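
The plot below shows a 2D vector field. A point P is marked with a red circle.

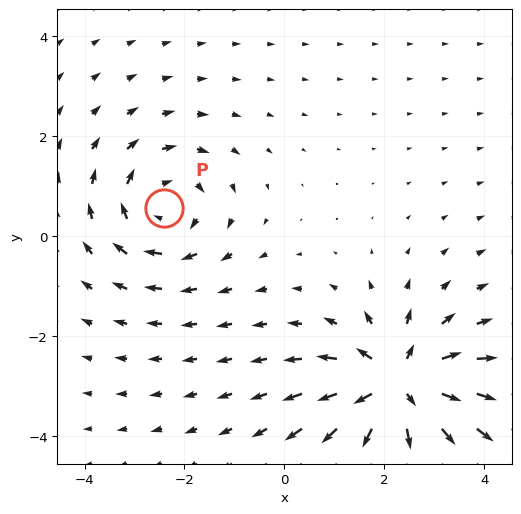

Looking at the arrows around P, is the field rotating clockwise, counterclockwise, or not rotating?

clockwise

Near P at (-2.4, 0.6) the arrows circulate clockwise. The curl (z-component) there is about -3; negative curl means clockwise rotation.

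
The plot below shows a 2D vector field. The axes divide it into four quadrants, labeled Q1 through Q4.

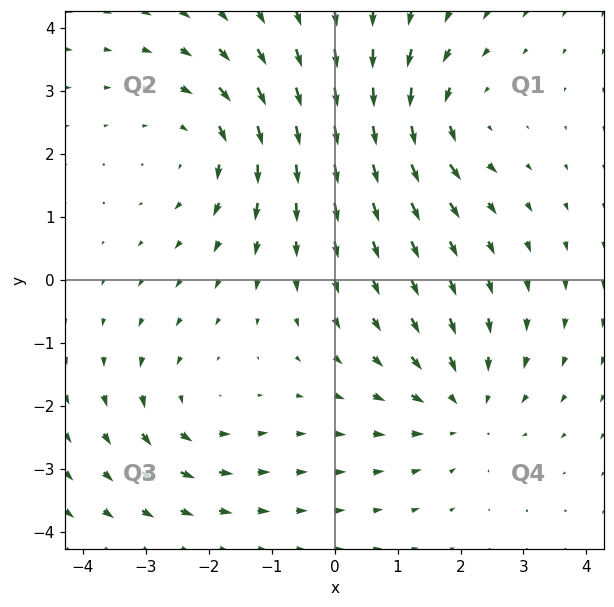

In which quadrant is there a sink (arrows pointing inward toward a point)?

Q4

The sink sits at approximately (2.0, -2.0), which lies in quadrant Q4. The divergence there is about -3, negative as expected for a sink.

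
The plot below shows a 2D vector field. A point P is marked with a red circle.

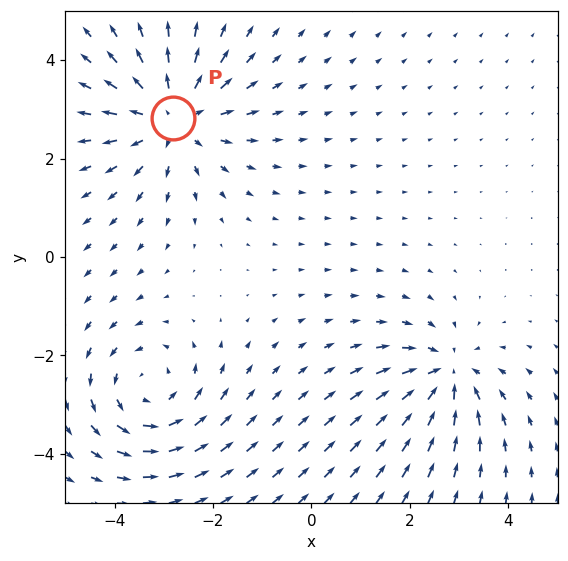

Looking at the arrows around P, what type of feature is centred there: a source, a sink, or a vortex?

At P (-2.8, 2.8) the arrows spread outward. Divergence about +4, curl ≈0 — positive divergence with near-zero curl is a source.

source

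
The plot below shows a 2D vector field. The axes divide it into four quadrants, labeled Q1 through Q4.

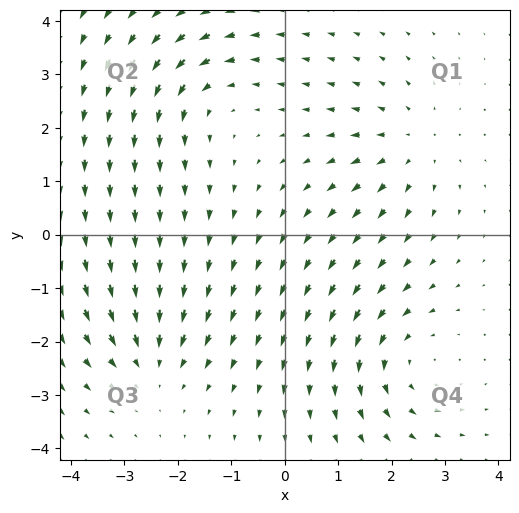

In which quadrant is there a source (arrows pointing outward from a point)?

The source sits at approximately (2.4, 1.7), which lies in quadrant Q1. The divergence there is about +3, positive as expected for a source.

Q1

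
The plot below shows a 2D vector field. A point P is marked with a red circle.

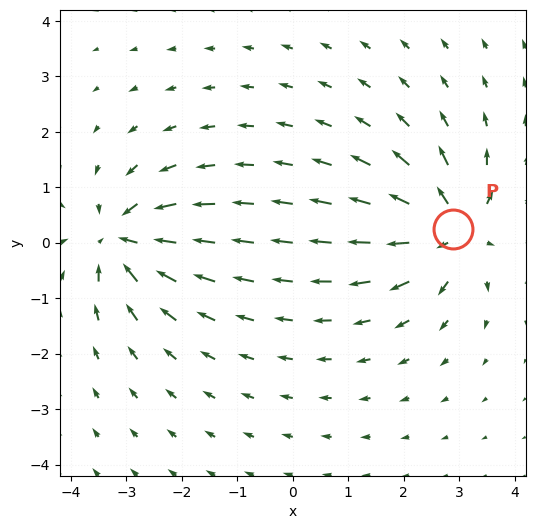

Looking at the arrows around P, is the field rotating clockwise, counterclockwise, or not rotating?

not rotating

Near P at (2.9, 0.2) the arrows show no circulation. The curl there is ≈0.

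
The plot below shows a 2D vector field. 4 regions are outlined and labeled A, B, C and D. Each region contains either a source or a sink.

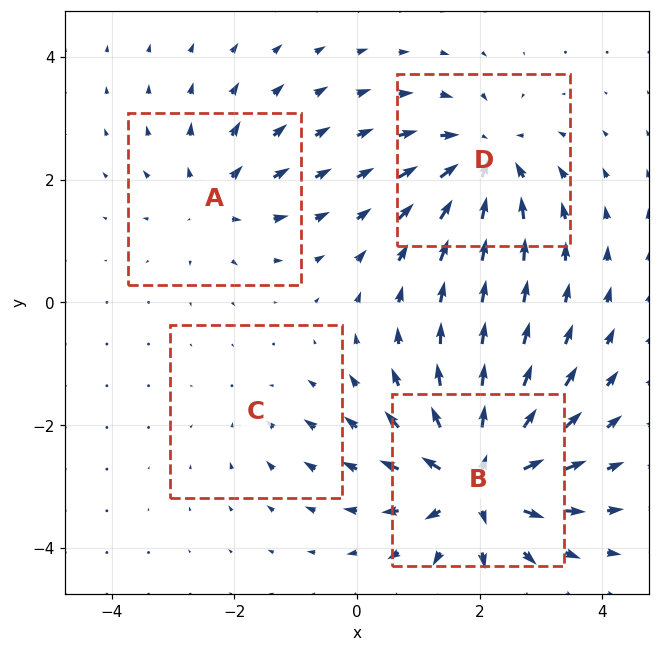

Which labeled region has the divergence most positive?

Divergence at each region's feature centre — A: about +4, B: about +8, C: about -2, D: about -6. Region B is most positive.

B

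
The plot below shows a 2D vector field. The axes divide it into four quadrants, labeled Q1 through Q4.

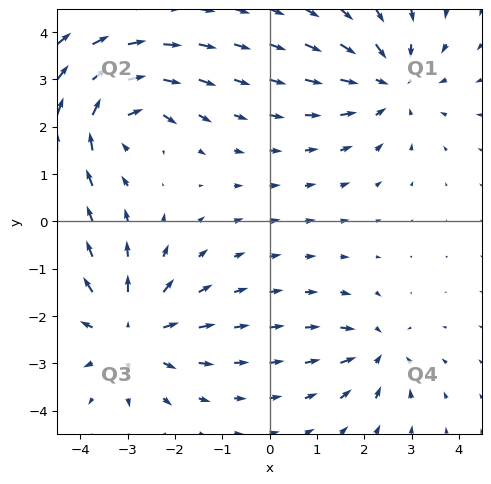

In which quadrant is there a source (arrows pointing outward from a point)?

Q3

The source sits at approximately (-2.9, -2.3), which lies in quadrant Q3. The divergence there is about +4, positive as expected for a source.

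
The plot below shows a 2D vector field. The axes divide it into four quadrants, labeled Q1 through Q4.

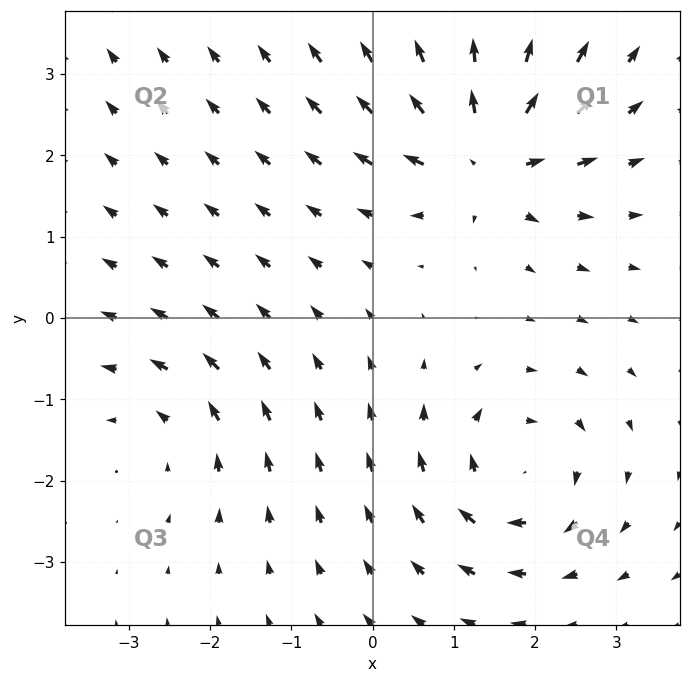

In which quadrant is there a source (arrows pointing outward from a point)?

Q1

The source sits at approximately (1.4, 2.0), which lies in quadrant Q1. The divergence there is about +6, positive as expected for a source.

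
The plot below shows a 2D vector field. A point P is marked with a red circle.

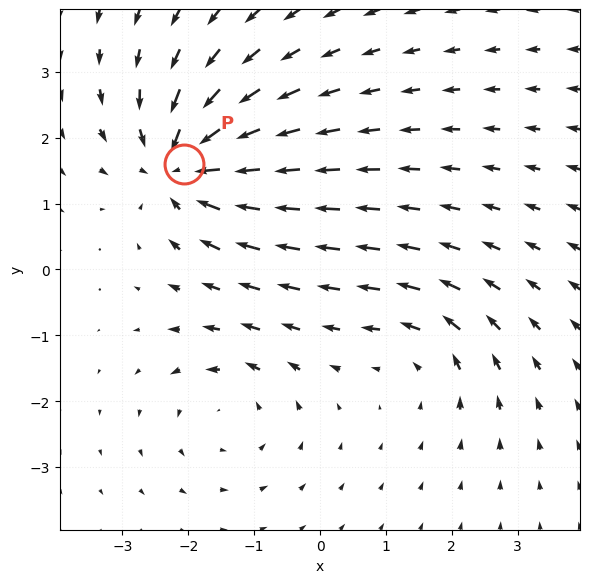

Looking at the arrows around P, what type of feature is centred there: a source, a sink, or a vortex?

sink

At P (-2.1, 1.6) the arrows converge inward. Divergence about -6, curl ≈0 — negative divergence with near-zero curl is a sink.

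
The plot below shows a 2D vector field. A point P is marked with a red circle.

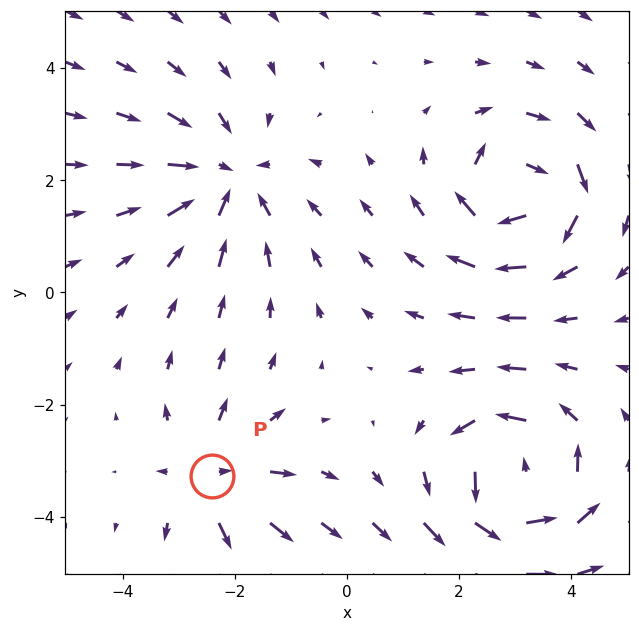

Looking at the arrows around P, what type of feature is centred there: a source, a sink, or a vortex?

At P (-2.4, -3.3) the arrows spread outward. Divergence about +4, curl ≈0 — positive divergence with near-zero curl is a source.

source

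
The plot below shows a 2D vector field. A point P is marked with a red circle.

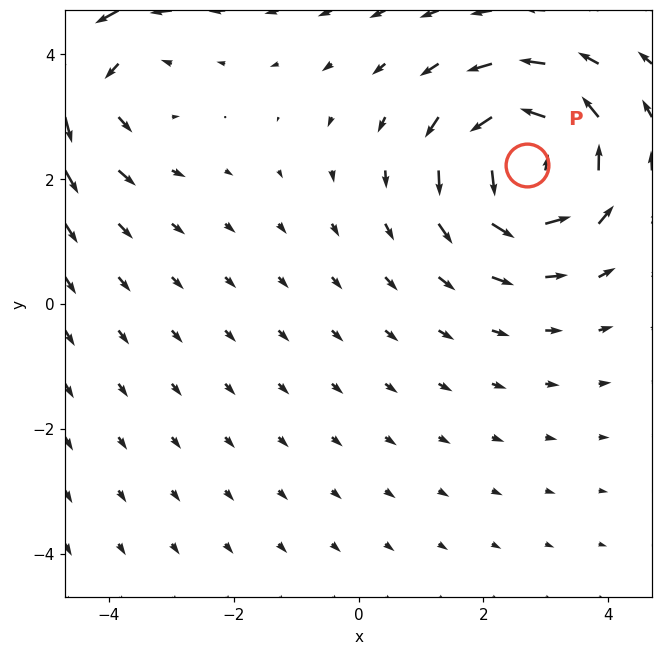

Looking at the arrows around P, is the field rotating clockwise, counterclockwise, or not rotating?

counterclockwise

Near P at (2.7, 2.2) the arrows circulate counterclockwise. The curl (z-component) there is about +5; positive curl means counterclockwise rotation.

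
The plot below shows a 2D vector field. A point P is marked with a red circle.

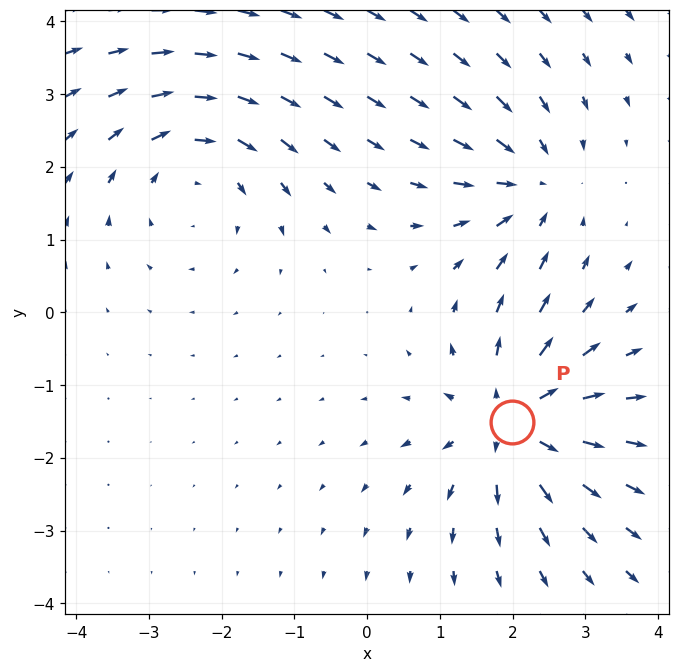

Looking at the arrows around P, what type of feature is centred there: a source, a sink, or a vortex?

source

At P (2.0, -1.5) the arrows spread outward. Divergence about +5, curl ≈0 — positive divergence with near-zero curl is a source.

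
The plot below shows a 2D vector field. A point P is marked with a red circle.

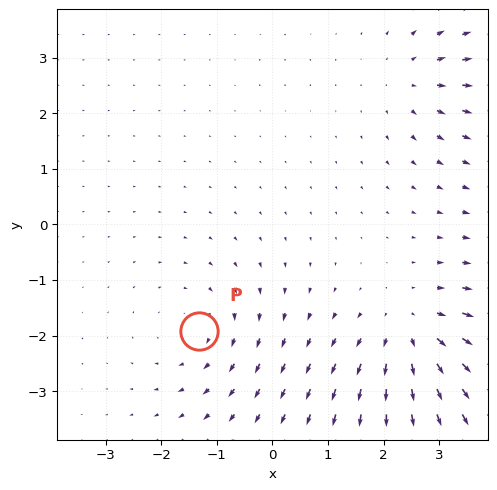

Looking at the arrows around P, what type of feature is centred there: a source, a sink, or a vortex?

vortex

At P (-1.3, -1.9) the arrows circulate clockwise. Divergence ≈0, curl about -3 — near-zero divergence with nonzero curl is a vortex.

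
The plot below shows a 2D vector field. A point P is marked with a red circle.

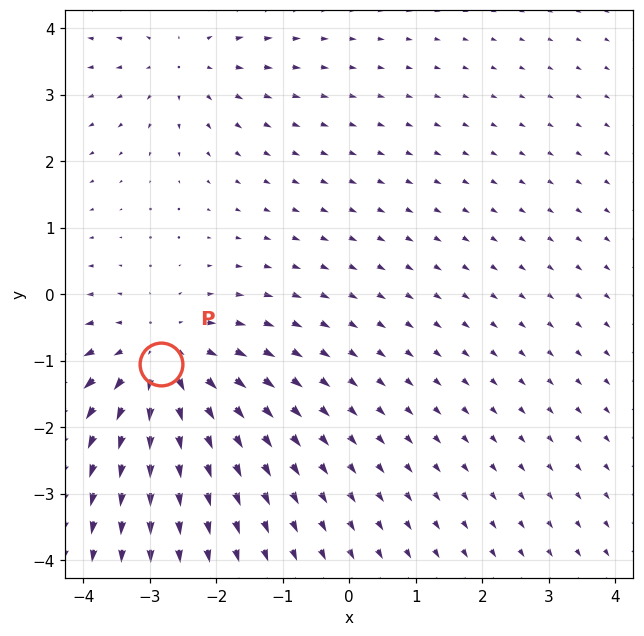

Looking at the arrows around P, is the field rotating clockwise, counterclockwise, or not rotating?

Near P at (-2.8, -1.0) the arrows show no circulation. The curl there is ≈0.

not rotating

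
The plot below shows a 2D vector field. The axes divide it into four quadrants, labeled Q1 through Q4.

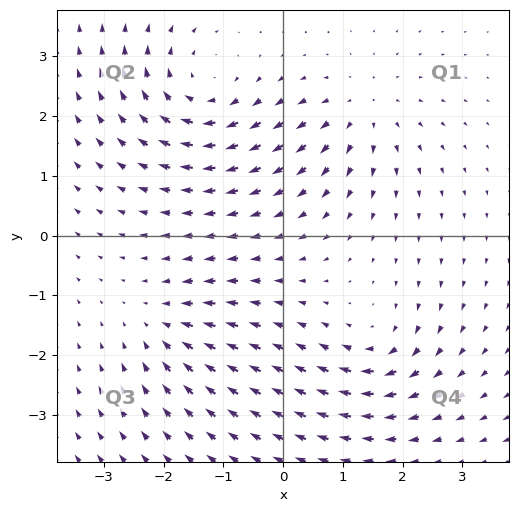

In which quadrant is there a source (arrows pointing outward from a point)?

Q1

The source sits at approximately (1.3, 2.1), which lies in quadrant Q1. The divergence there is about +4, positive as expected for a source.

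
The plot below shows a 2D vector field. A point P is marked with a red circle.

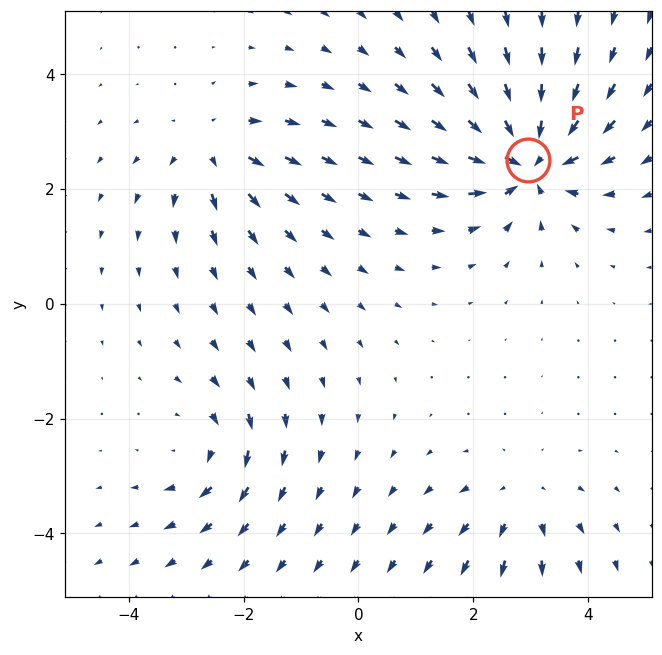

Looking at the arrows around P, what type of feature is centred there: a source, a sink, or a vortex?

sink

At P (3.0, 2.5) the arrows converge inward. Divergence about -7, curl ≈0 — negative divergence with near-zero curl is a sink.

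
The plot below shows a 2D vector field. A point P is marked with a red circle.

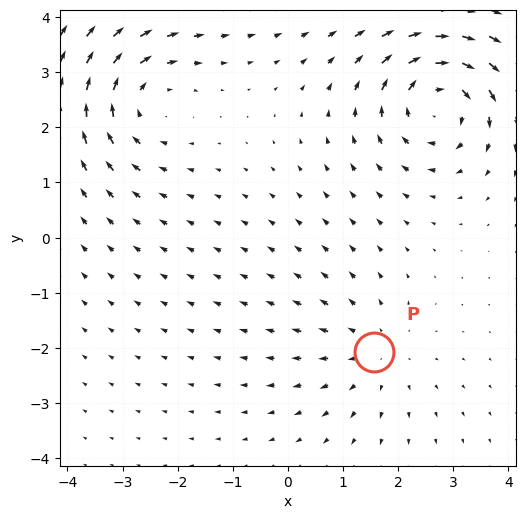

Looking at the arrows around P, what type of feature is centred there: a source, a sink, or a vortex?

At P (1.6, -2.1) the arrows spread outward. Divergence about +3, curl ≈0 — positive divergence with near-zero curl is a source.

source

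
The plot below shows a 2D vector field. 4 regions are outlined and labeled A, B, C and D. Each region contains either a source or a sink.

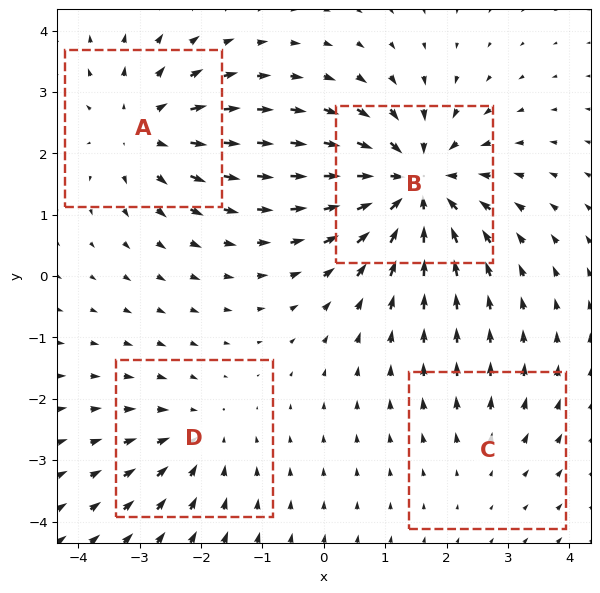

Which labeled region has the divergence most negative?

Divergence at each region's feature centre — A: about +4, B: about -7, C: about +2, D: about -3. Region B is most negative.

B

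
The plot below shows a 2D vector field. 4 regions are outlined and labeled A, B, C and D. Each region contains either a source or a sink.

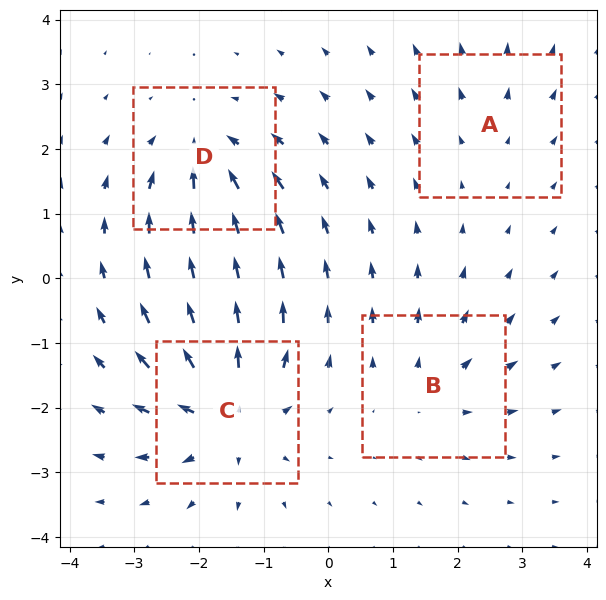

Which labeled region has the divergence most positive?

C

Divergence at each region's feature centre — A: about +2, B: about +4, C: about +8, D: about -6. Region C is most positive.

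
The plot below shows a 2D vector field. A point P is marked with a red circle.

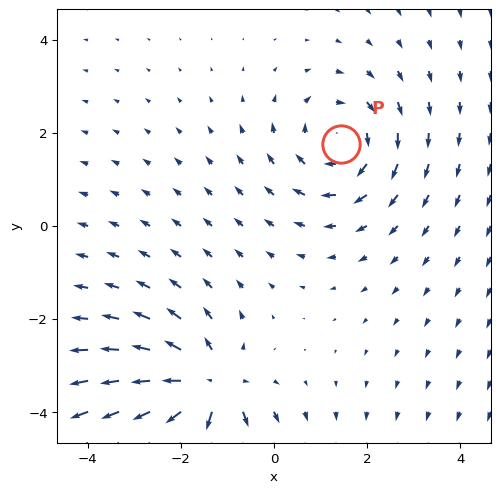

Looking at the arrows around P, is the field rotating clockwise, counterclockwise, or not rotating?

clockwise

Near P at (1.4, 1.8) the arrows circulate clockwise. The curl (z-component) there is about -2; negative curl means clockwise rotation.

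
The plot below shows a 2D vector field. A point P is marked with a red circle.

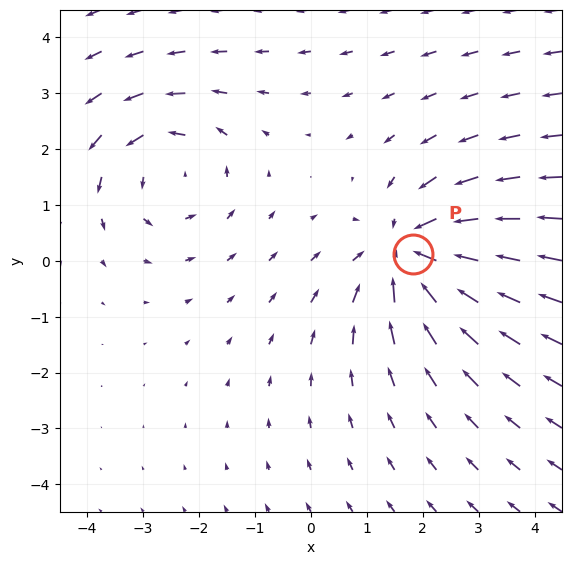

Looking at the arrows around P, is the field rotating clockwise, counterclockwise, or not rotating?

Near P at (1.8, 0.1) the arrows show no circulation. The curl there is ≈0.

not rotating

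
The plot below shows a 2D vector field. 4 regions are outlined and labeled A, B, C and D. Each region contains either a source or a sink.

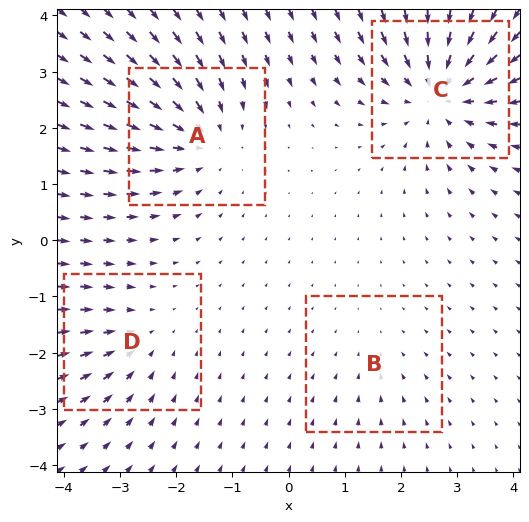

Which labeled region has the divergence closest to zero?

B

Divergence at each region's feature centre — A: about -5, B: about -2, C: about -7, D: about -3. Region B is closest to zero.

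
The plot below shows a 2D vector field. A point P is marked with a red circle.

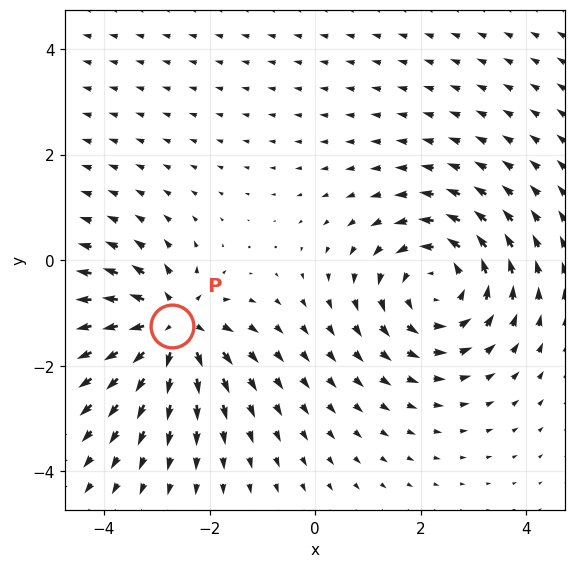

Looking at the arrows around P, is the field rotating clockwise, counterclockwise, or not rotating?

Near P at (-2.7, -1.3) the arrows show no circulation. The curl there is ≈0.

not rotating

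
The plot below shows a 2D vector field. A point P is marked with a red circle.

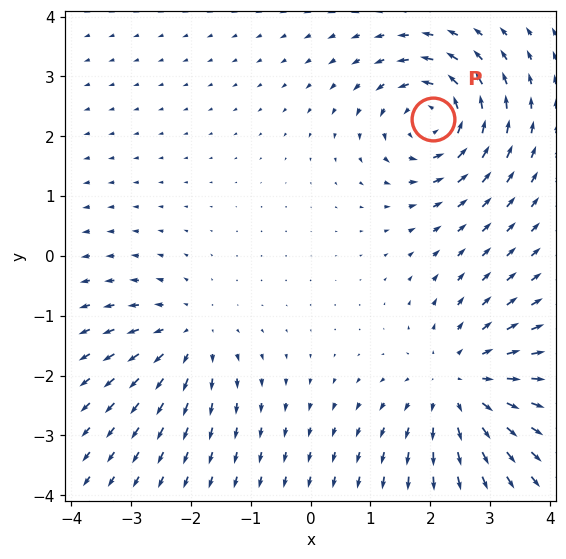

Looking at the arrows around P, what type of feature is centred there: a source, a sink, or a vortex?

At P (2.0, 2.3) the arrows circulate counterclockwise. Divergence ≈0, curl about +5 — near-zero divergence with nonzero curl is a vortex.

vortex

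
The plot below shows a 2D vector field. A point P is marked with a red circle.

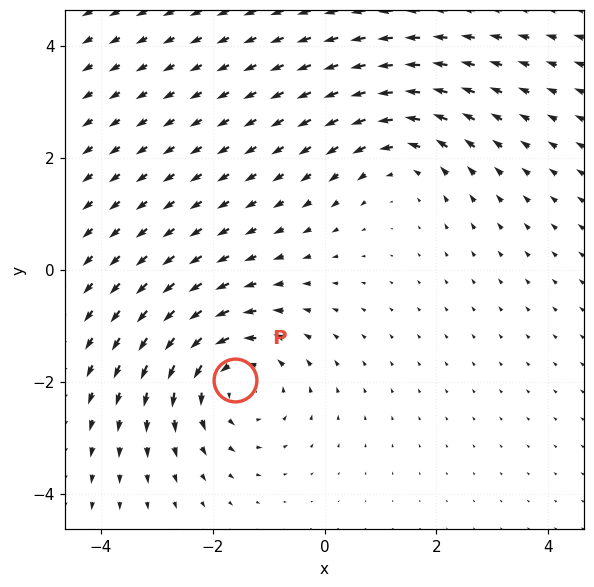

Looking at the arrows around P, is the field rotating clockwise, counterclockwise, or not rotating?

Near P at (-1.6, -2.0) the arrows circulate counterclockwise. The curl (z-component) there is about +4; positive curl means counterclockwise rotation.

counterclockwise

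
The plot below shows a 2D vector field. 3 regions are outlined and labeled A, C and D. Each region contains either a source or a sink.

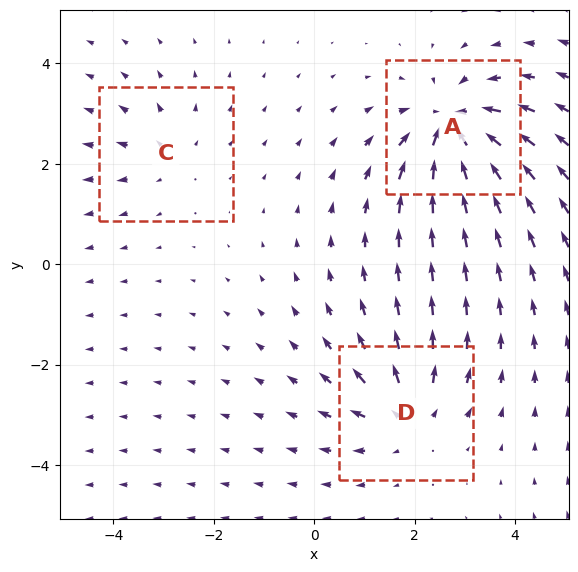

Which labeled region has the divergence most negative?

A

Divergence at each region's feature centre — A: about -5, C: about +2, D: about +4. Region A is most negative.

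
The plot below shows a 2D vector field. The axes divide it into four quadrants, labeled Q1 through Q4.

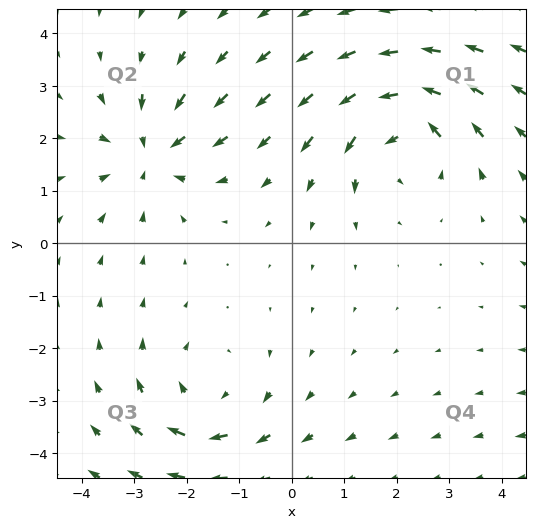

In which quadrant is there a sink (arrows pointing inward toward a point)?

The sink sits at approximately (-2.7, 1.7), which lies in quadrant Q2. The divergence there is about -4, negative as expected for a sink.

Q2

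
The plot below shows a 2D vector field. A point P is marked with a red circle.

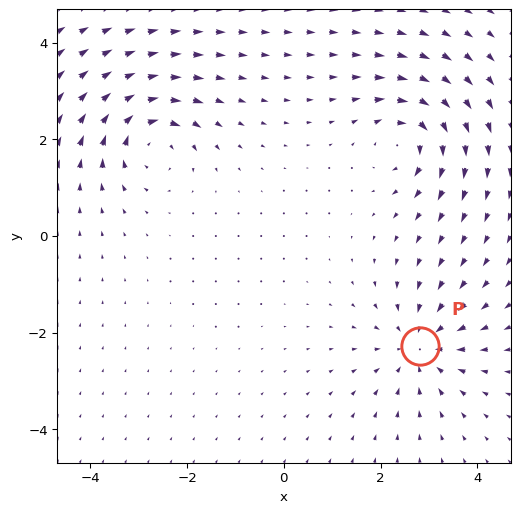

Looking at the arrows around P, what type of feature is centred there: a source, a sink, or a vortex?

At P (2.8, -2.3) the arrows converge inward. Divergence about -4, curl ≈0 — negative divergence with near-zero curl is a sink.

sink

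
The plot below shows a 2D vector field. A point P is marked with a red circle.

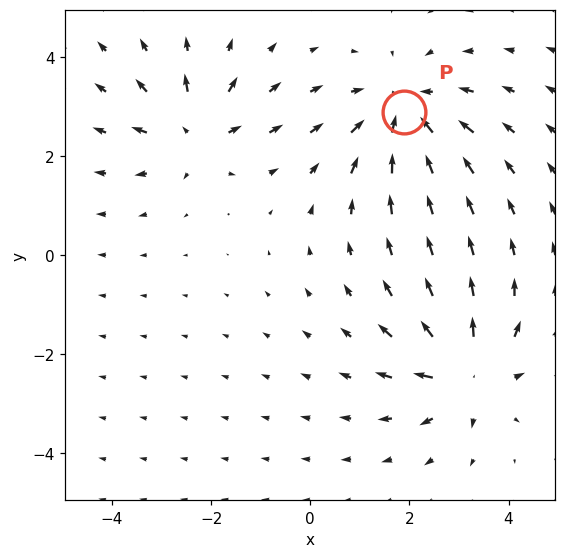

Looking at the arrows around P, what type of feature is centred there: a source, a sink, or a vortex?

sink

At P (1.9, 2.9) the arrows converge inward. Divergence about -4, curl ≈0 — negative divergence with near-zero curl is a sink.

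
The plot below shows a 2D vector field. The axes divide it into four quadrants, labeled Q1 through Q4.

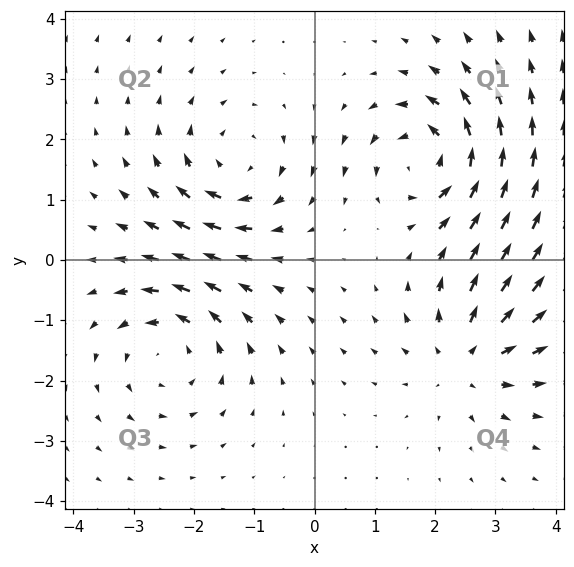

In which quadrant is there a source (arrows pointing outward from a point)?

The source sits at approximately (2.5, -1.7), which lies in quadrant Q4. The divergence there is about +4, positive as expected for a source.

Q4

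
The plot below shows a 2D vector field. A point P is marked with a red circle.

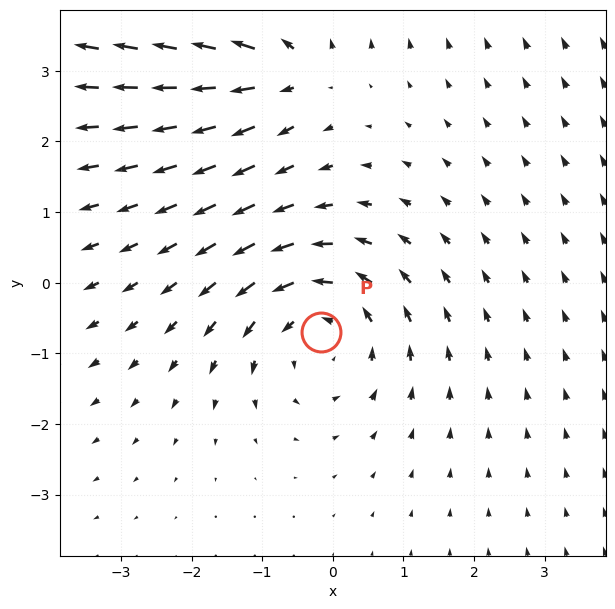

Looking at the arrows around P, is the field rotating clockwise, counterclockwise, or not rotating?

counterclockwise

Near P at (-0.2, -0.7) the arrows circulate counterclockwise. The curl (z-component) there is about +3; positive curl means counterclockwise rotation.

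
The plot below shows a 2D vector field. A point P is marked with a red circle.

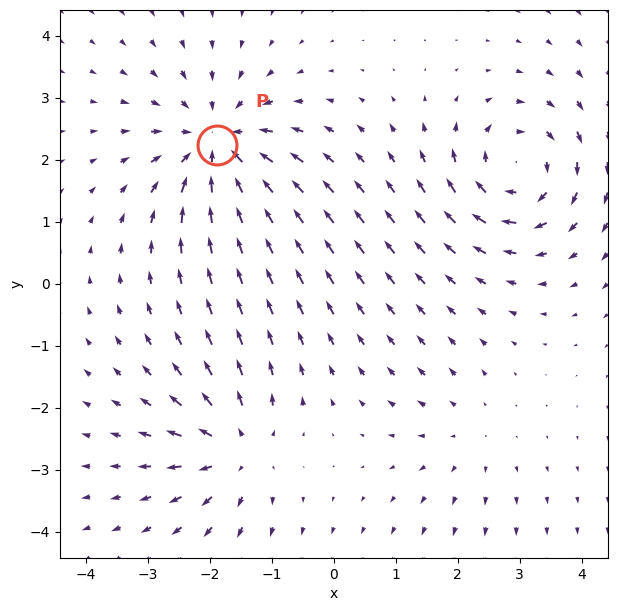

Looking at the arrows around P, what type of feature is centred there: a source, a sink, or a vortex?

At P (-1.9, 2.2) the arrows converge inward. Divergence about -5, curl ≈0 — negative divergence with near-zero curl is a sink.

sink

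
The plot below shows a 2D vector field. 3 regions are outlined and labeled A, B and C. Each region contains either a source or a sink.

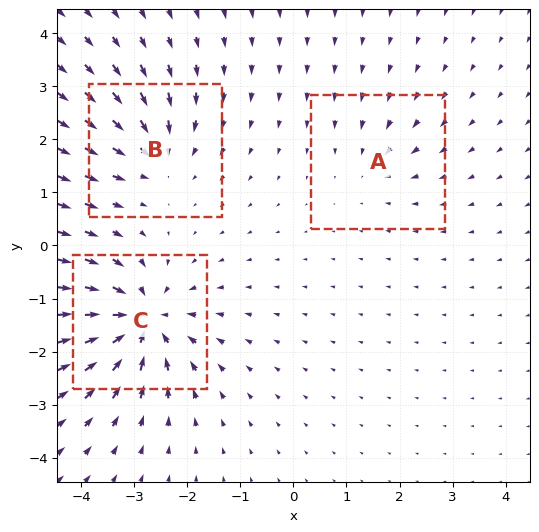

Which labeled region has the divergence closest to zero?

Divergence at each region's feature centre — A: about -2, B: about -4, C: about -6. Region A is closest to zero.

A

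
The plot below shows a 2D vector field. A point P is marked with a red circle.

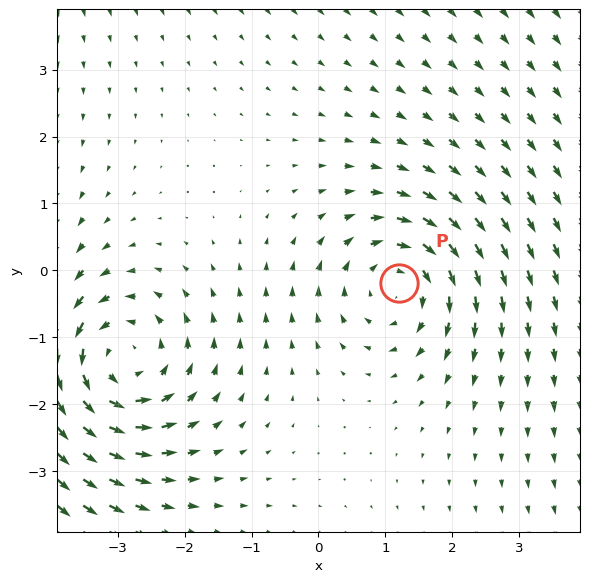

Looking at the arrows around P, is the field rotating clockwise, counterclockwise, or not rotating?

Near P at (1.2, -0.2) the arrows circulate clockwise. The curl (z-component) there is about -3; negative curl means clockwise rotation.

clockwise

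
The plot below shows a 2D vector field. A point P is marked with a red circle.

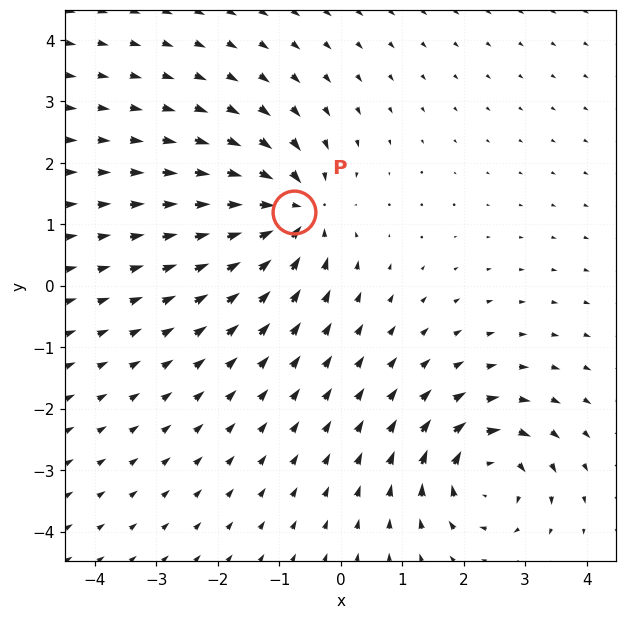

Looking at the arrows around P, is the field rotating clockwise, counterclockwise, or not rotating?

Near P at (-0.8, 1.2) the arrows show no circulation. The curl there is ≈0.

not rotating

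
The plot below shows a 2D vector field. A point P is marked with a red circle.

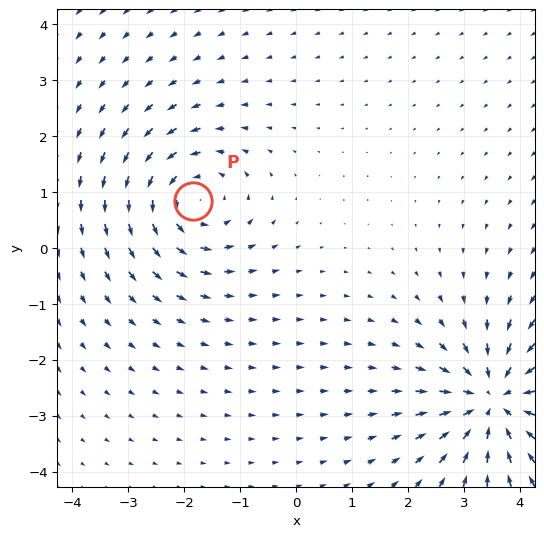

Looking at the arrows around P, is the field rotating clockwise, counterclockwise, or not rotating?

counterclockwise

Near P at (-1.8, 0.8) the arrows circulate counterclockwise. The curl (z-component) there is about +3; positive curl means counterclockwise rotation.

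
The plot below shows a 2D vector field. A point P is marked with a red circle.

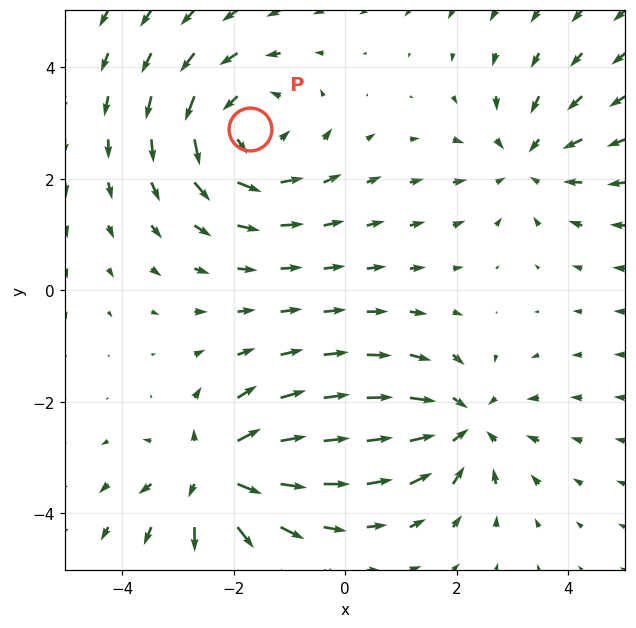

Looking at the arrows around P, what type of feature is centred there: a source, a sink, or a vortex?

At P (-1.7, 2.9) the arrows circulate counterclockwise. Divergence ≈0, curl about +4 — near-zero divergence with nonzero curl is a vortex.

vortex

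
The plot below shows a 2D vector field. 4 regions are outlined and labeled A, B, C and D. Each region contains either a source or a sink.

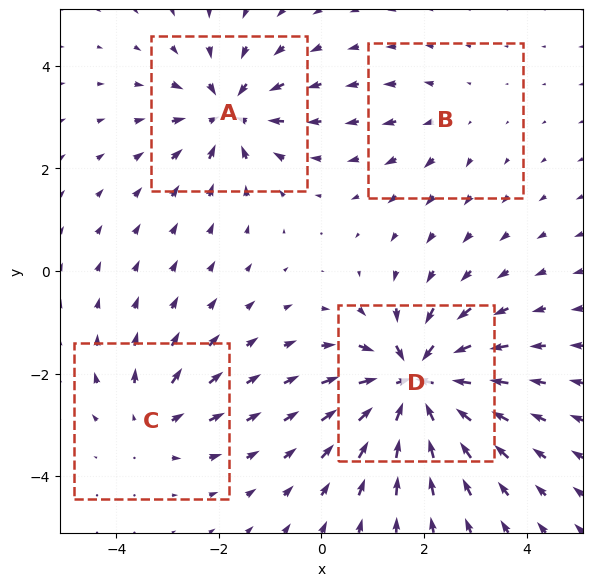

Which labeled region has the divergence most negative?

D

Divergence at each region's feature centre — A: about -6, B: about +2, C: about +4, D: about -9. Region D is most negative.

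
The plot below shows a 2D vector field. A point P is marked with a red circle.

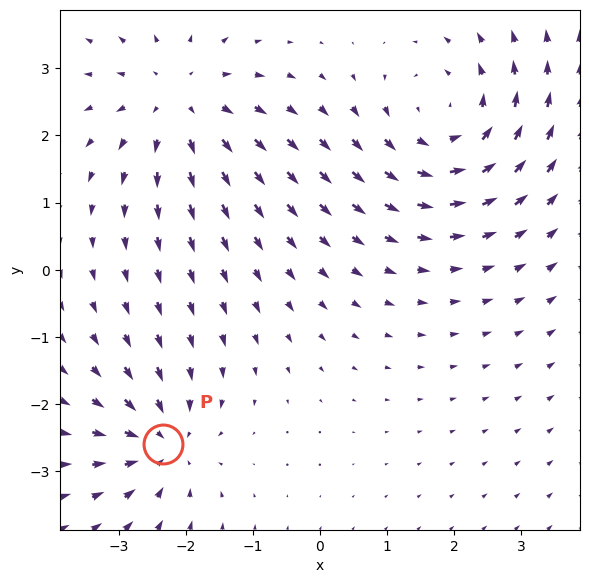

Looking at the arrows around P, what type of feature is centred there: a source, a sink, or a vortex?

At P (-2.3, -2.6) the arrows converge inward. Divergence about -5, curl ≈0 — negative divergence with near-zero curl is a sink.

sink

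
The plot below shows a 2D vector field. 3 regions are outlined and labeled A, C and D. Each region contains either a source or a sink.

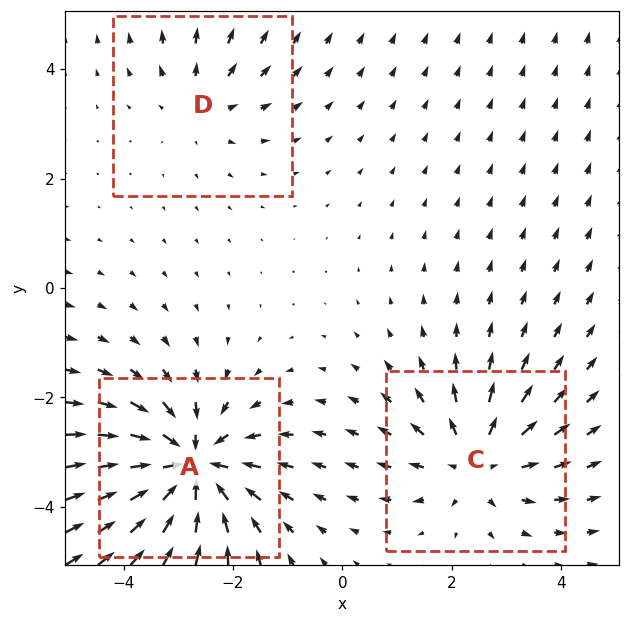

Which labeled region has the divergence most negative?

A

Divergence at each region's feature centre — A: about -5, C: about +3, D: about +2. Region A is most negative.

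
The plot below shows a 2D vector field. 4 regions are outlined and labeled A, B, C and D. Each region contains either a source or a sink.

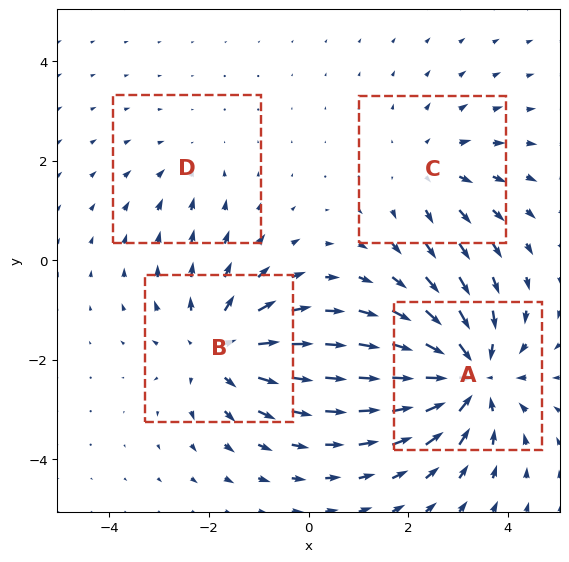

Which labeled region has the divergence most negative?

A

Divergence at each region's feature centre — A: about -6, B: about +4, C: about +3, D: about -2. Region A is most negative.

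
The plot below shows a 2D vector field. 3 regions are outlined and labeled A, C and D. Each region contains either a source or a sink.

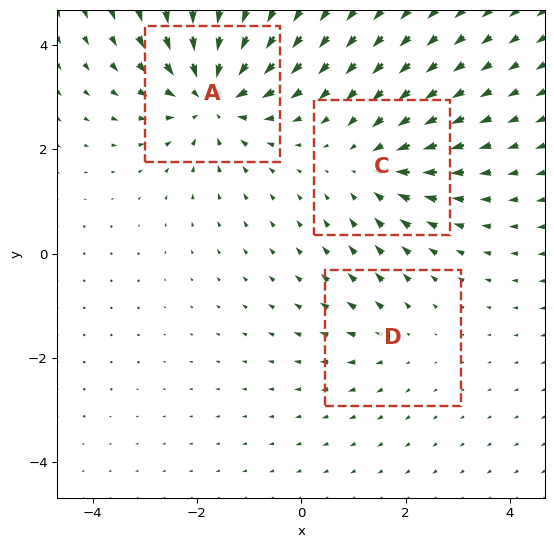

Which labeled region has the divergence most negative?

A

Divergence at each region's feature centre — A: about -5, C: about -3, D: about +2. Region A is most negative.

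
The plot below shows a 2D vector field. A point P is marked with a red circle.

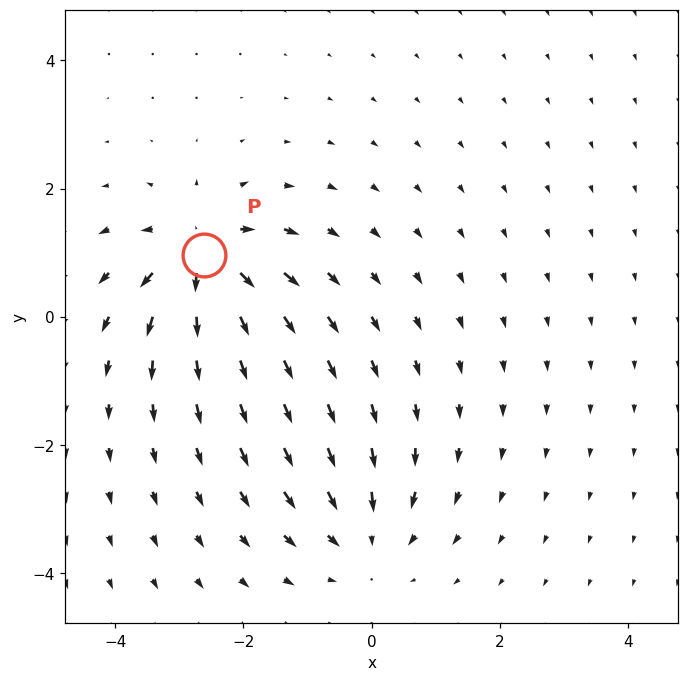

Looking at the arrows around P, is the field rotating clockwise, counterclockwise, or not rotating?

not rotating

Near P at (-2.6, 1.0) the arrows show no circulation. The curl there is ≈0.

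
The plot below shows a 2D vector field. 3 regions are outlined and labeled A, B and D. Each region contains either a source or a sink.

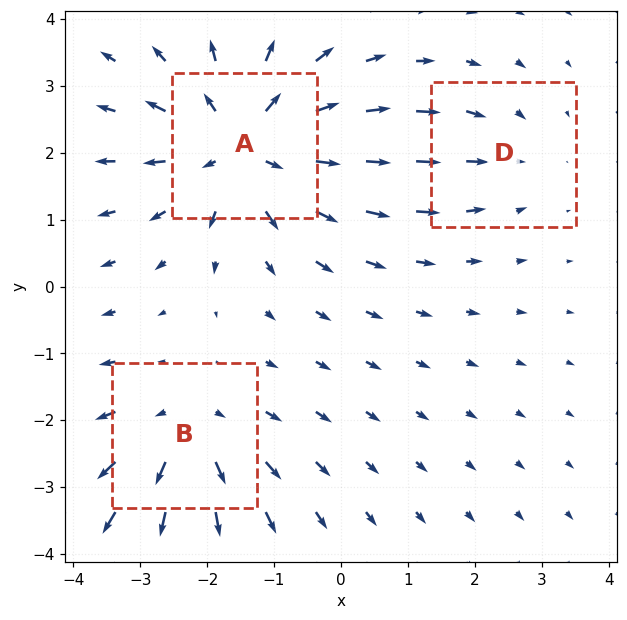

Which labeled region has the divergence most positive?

Divergence at each region's feature centre — A: about +5, B: about +3, D: about -2. Region A is most positive.

A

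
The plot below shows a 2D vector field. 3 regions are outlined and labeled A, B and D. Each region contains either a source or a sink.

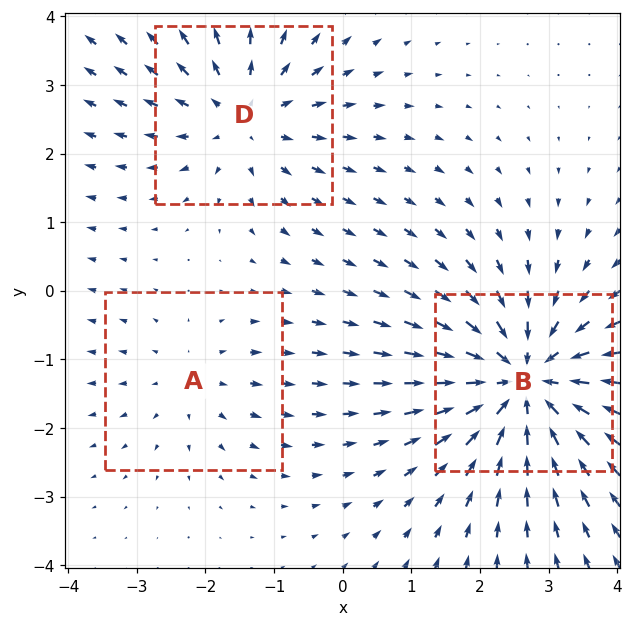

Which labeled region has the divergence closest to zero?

Divergence at each region's feature centre — A: about +2, B: about -5, D: about +3. Region A is closest to zero.

A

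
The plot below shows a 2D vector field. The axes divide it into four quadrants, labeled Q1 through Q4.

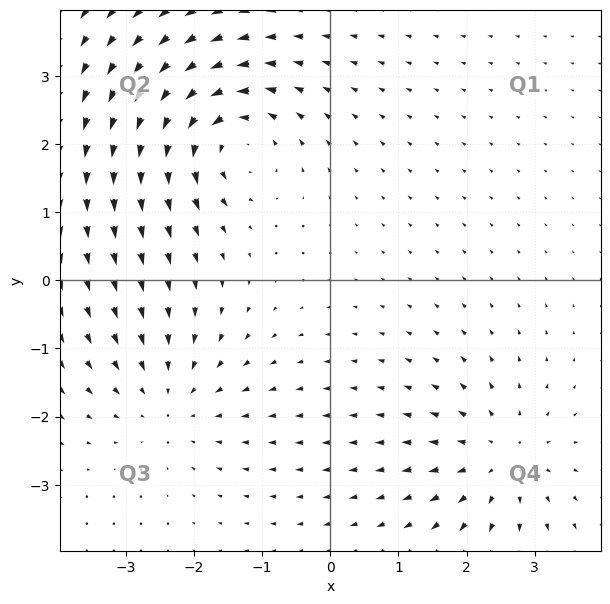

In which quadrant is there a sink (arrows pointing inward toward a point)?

Q3

The sink sits at approximately (-2.3, -1.8), which lies in quadrant Q3. The divergence there is about -3, negative as expected for a sink.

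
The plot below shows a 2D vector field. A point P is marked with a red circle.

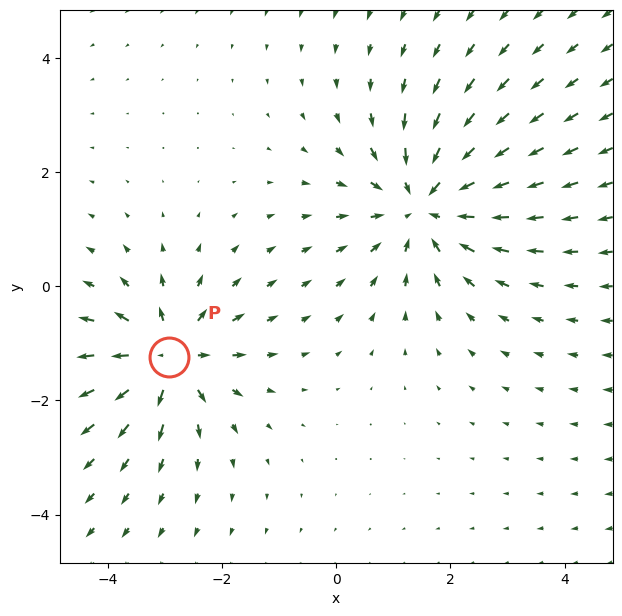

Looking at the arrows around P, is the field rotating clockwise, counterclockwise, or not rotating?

not rotating

Near P at (-2.9, -1.2) the arrows show no circulation. The curl there is ≈0.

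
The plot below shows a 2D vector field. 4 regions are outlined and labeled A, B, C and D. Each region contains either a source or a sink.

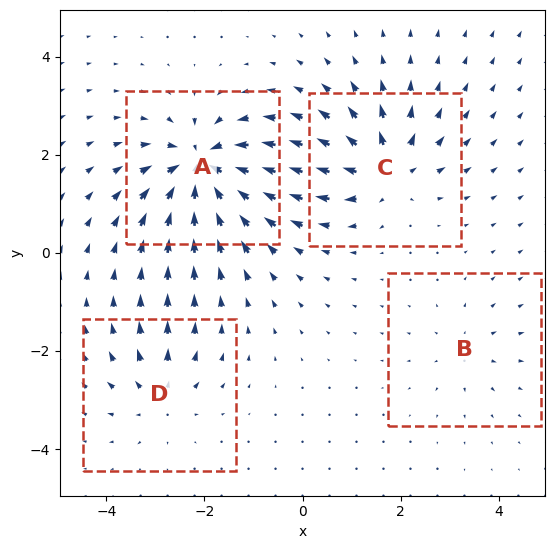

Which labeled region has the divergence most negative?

Divergence at each region's feature centre — A: about -8, B: about +3, C: about +6, D: about +4. Region A is most negative.

A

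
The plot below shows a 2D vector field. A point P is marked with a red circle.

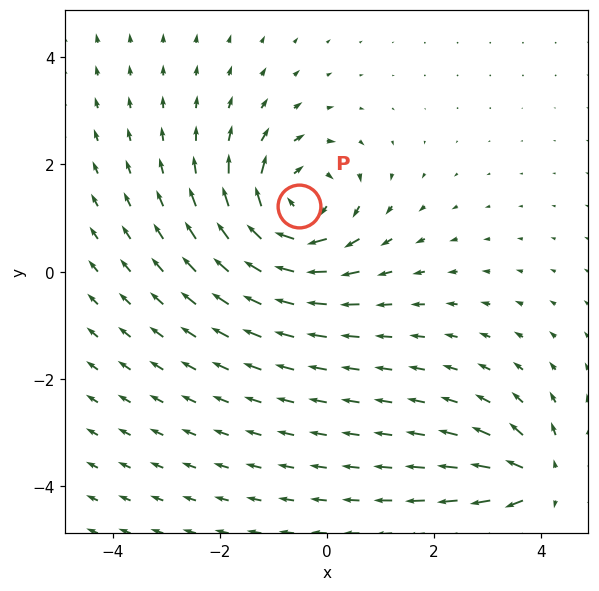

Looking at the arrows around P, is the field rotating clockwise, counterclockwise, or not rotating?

Near P at (-0.5, 1.2) the arrows circulate clockwise. The curl (z-component) there is about -5; negative curl means clockwise rotation.

clockwise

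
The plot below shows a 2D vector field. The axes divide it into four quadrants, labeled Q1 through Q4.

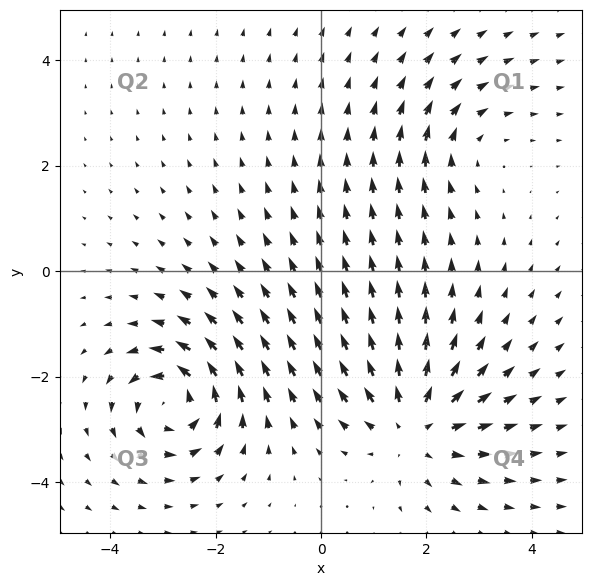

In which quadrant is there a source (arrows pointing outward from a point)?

Q4

The source sits at approximately (1.8, -2.9), which lies in quadrant Q4. The divergence there is about +4, positive as expected for a source.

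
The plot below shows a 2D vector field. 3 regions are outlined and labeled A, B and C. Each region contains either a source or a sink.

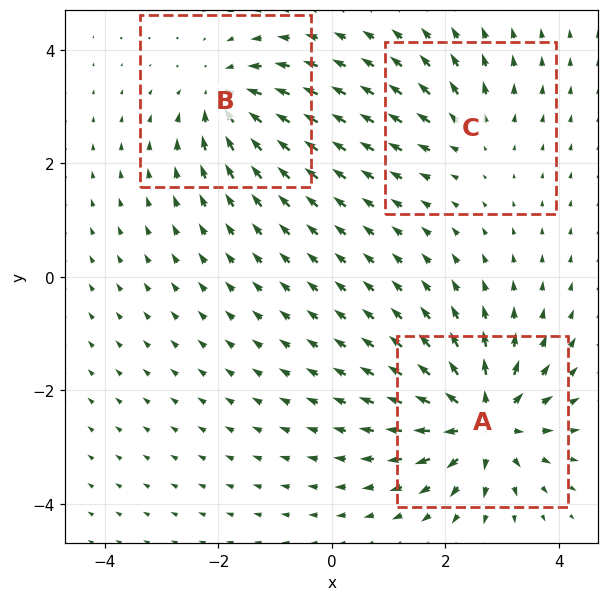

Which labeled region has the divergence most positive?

A

Divergence at each region's feature centre — A: about +6, B: about -4, C: about +3. Region A is most positive.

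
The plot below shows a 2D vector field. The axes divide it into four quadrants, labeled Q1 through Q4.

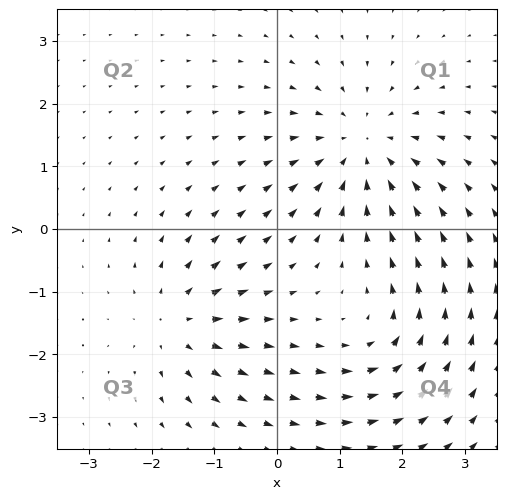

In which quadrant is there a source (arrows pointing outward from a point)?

The source sits at approximately (-1.6, -1.5), which lies in quadrant Q3. The divergence there is about +4, positive as expected for a source.

Q3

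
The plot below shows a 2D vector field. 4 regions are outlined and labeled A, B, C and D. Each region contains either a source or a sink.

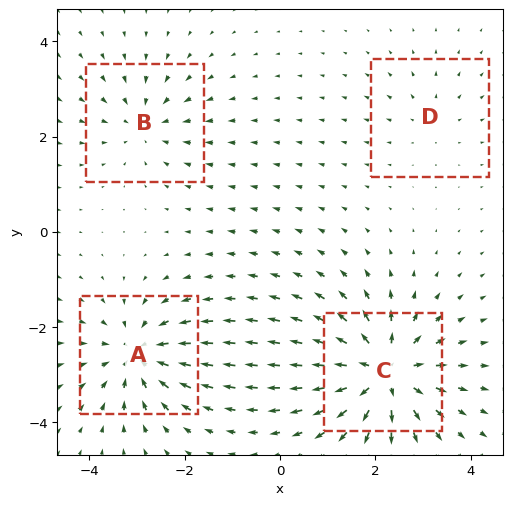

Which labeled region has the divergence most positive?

Divergence at each region's feature centre — A: about -6, B: about -4, C: about +8, D: about +2. Region C is most positive.

C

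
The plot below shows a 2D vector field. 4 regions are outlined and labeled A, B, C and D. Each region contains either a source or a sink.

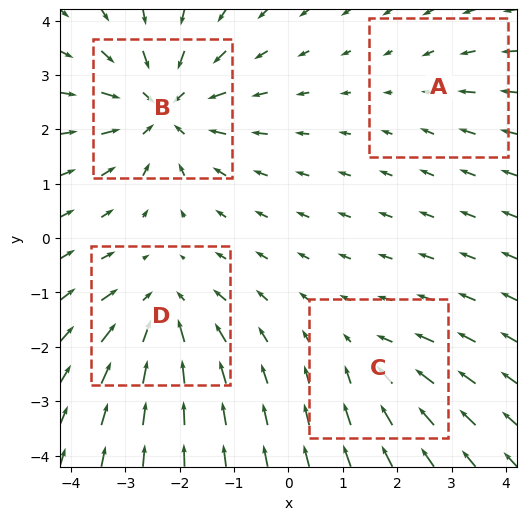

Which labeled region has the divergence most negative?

Divergence at each region's feature centre — A: about -2, B: about -6, C: about -3, D: about -5. Region B is most negative.

B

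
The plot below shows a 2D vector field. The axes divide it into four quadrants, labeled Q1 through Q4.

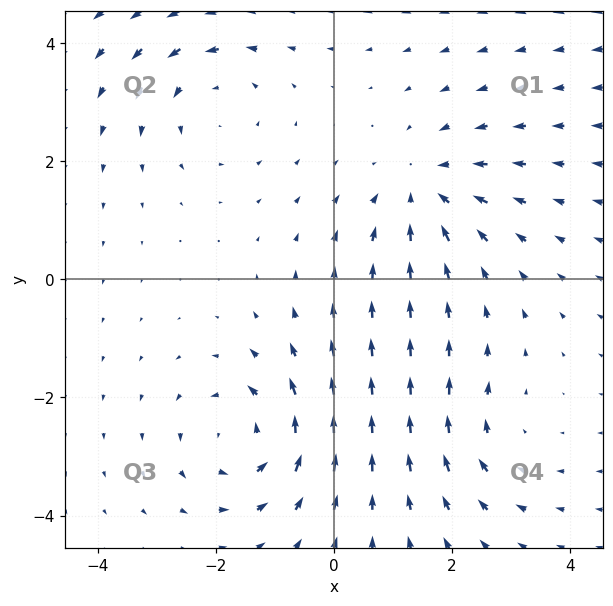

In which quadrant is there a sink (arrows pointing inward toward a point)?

Q1

The sink sits at approximately (1.5, 1.5), which lies in quadrant Q1. The divergence there is about -4, negative as expected for a sink.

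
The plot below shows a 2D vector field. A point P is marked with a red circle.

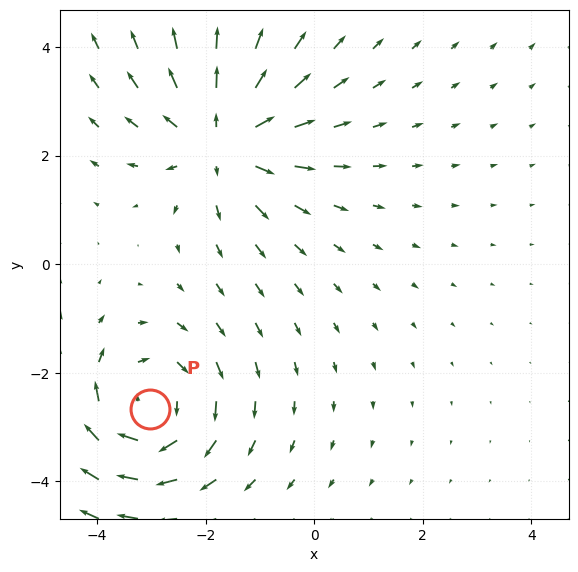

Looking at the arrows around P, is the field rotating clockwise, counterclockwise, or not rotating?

Near P at (-3.0, -2.7) the arrows circulate clockwise. The curl (z-component) there is about -3; negative curl means clockwise rotation.

clockwise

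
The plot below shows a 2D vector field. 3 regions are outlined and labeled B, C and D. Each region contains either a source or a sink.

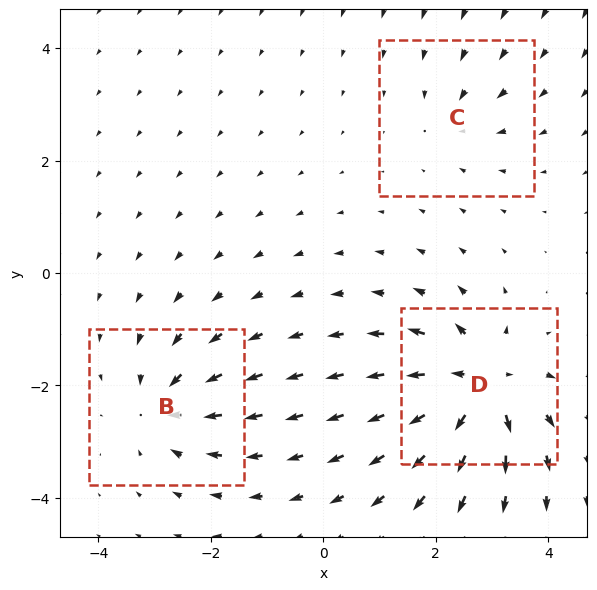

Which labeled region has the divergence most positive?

Divergence at each region's feature centre — B: about -4, C: about -3, D: about +7. Region D is most positive.

D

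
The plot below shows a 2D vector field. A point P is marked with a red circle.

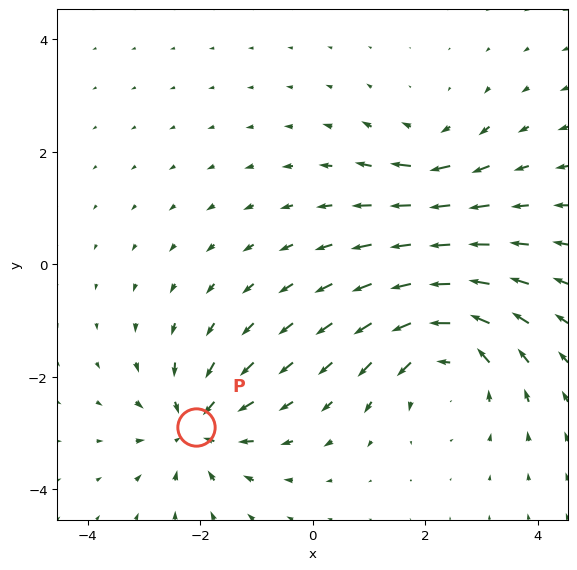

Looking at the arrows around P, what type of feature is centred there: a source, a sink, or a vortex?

At P (-2.1, -2.9) the arrows converge inward. Divergence about -5, curl ≈0 — negative divergence with near-zero curl is a sink.

sink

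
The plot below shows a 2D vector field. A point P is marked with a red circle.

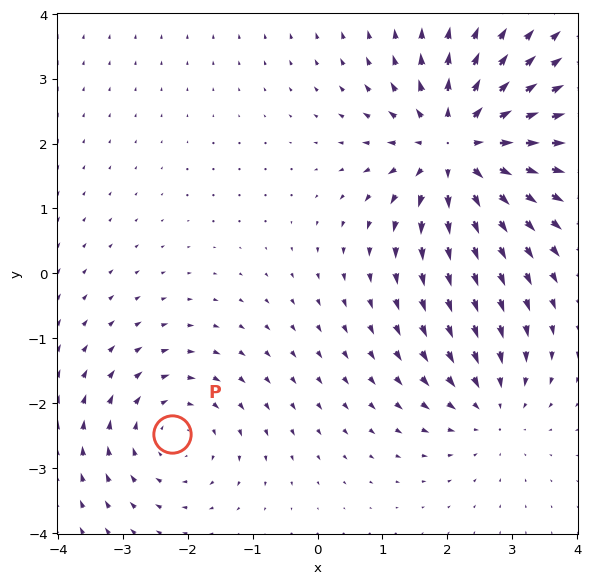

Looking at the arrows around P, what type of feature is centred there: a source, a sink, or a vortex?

At P (-2.2, -2.5) the arrows circulate clockwise. Divergence ≈0, curl about -3 — near-zero divergence with nonzero curl is a vortex.

vortex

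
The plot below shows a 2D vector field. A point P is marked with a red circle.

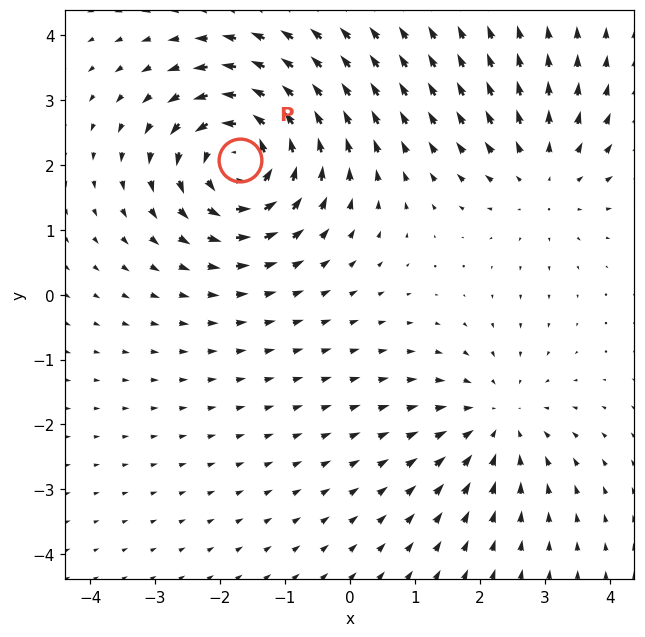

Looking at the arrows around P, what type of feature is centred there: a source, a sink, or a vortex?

At P (-1.7, 2.1) the arrows circulate counterclockwise. Divergence ≈0, curl about +5 — near-zero divergence with nonzero curl is a vortex.

vortex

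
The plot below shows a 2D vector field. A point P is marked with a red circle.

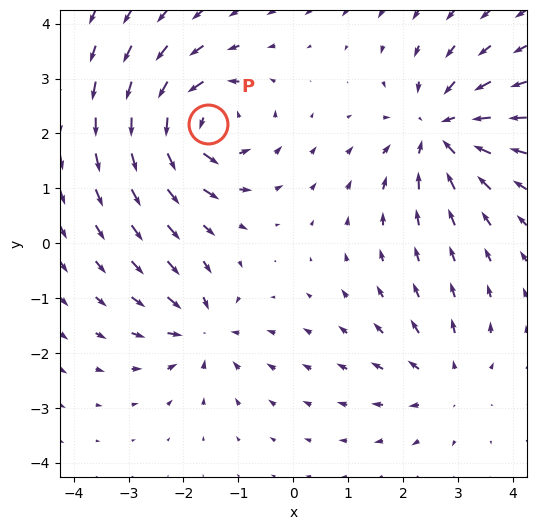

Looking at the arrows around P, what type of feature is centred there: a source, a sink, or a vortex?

At P (-1.5, 2.2) the arrows circulate counterclockwise. Divergence ≈0, curl about +7 — near-zero divergence with nonzero curl is a vortex.

vortex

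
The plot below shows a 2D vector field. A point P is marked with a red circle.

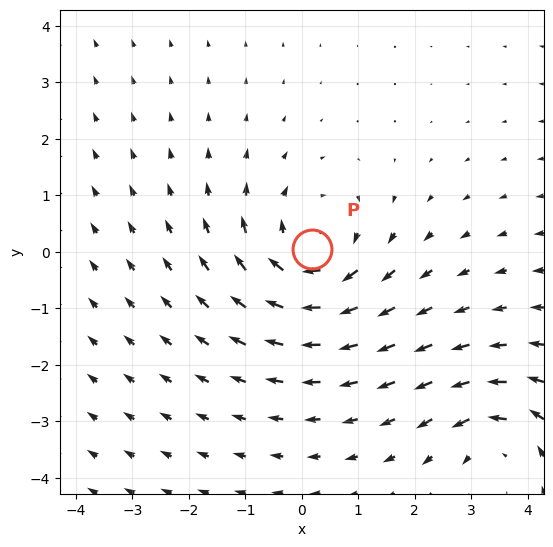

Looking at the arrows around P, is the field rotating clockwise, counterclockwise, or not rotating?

Near P at (0.2, 0.0) the arrows circulate clockwise. The curl (z-component) there is about -4; negative curl means clockwise rotation.

clockwise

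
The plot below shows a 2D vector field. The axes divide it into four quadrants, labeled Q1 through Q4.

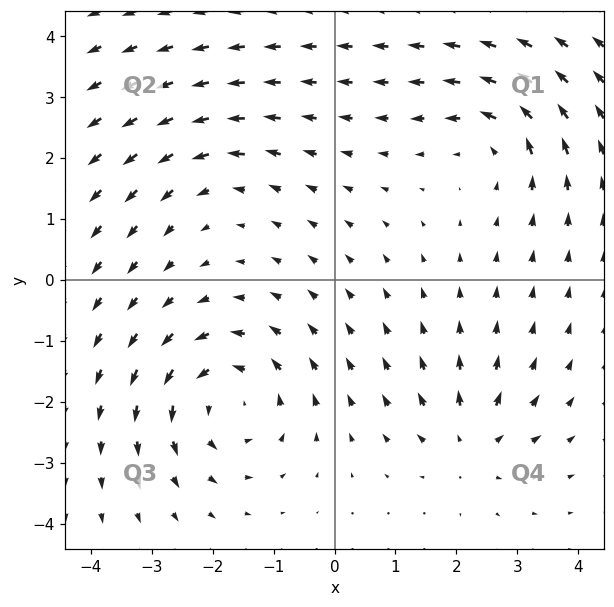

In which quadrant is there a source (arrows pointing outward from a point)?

The source sits at approximately (2.3, -2.7), which lies in quadrant Q4. The divergence there is about +4, positive as expected for a source.

Q4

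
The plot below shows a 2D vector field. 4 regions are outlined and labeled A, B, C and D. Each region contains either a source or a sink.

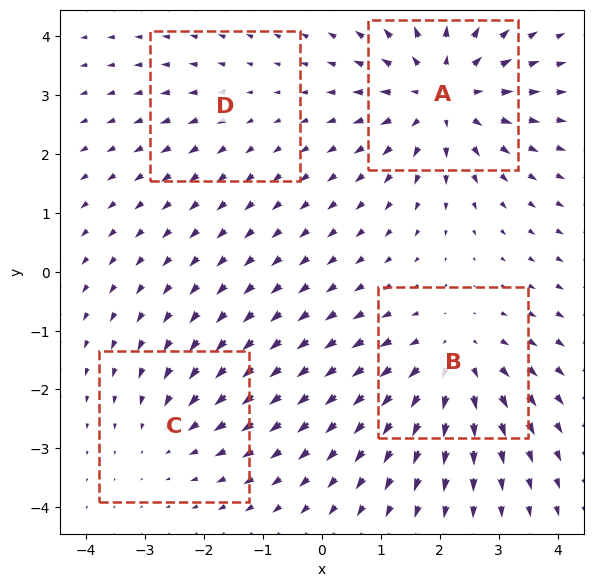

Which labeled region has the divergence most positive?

Divergence at each region's feature centre — A: about +6, B: about +5, C: about -3, D: about +2. Region A is most positive.

A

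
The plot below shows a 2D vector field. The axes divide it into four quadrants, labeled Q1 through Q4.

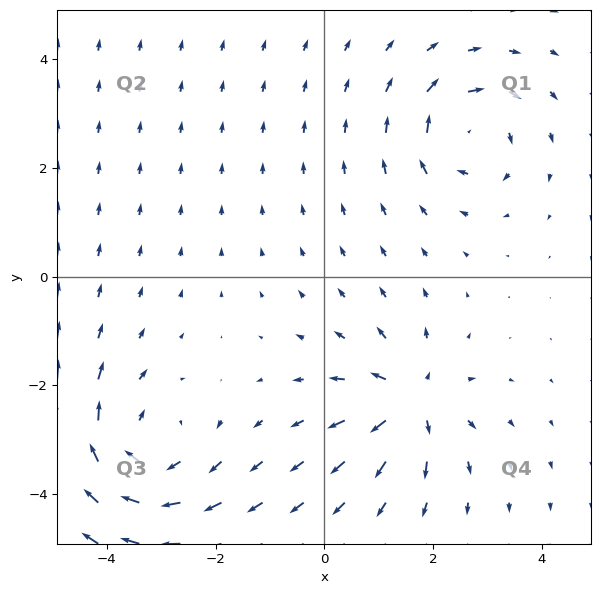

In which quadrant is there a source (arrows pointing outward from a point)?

Q4

The source sits at approximately (1.6, -2.3), which lies in quadrant Q4. The divergence there is about +5, positive as expected for a source.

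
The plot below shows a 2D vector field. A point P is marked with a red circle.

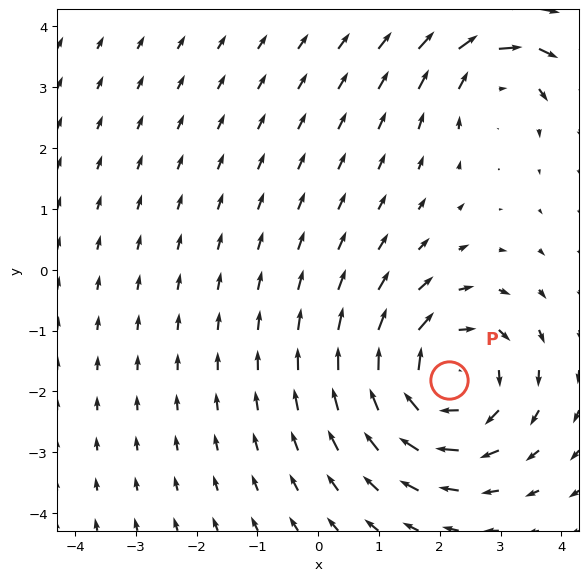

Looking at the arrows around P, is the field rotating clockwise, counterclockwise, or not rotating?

clockwise

Near P at (2.2, -1.8) the arrows circulate clockwise. The curl (z-component) there is about -4; negative curl means clockwise rotation.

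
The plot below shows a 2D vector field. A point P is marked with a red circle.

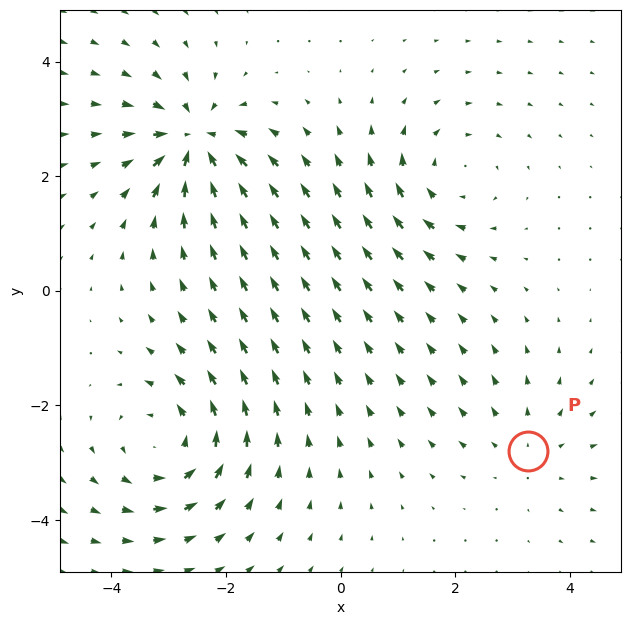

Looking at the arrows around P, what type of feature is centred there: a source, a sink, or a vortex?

source

At P (3.3, -2.8) the arrows spread outward. Divergence about +2, curl ≈0 — positive divergence with near-zero curl is a source.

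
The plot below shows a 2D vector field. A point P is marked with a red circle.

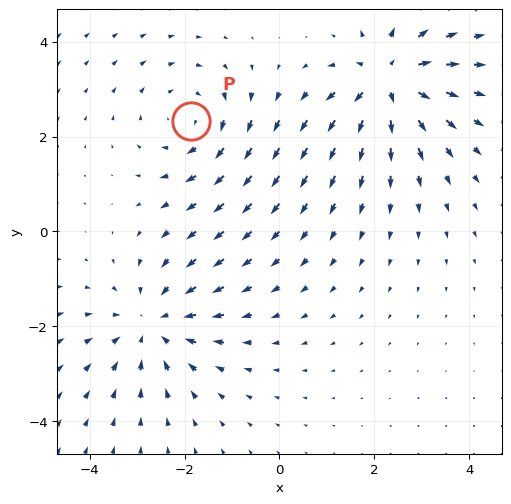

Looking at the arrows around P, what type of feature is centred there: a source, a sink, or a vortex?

vortex

At P (-1.9, 2.3) the arrows circulate clockwise. Divergence ≈0, curl about -4 — near-zero divergence with nonzero curl is a vortex.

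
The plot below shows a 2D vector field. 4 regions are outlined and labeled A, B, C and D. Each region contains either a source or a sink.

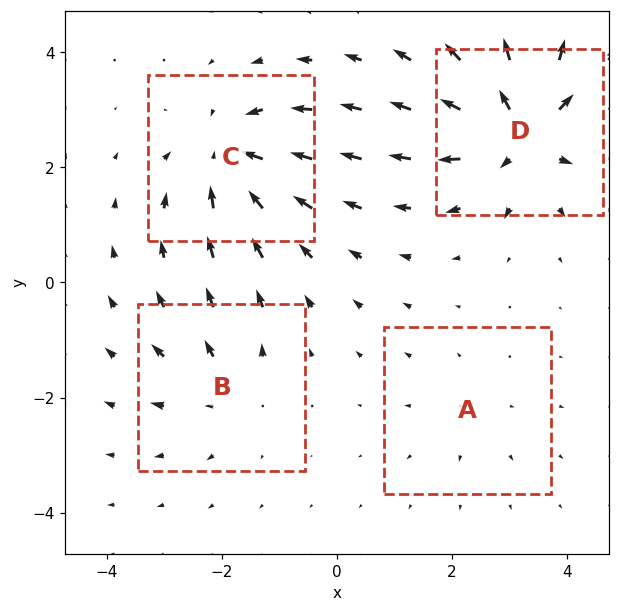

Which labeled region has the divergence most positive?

D

Divergence at each region's feature centre — A: about +2, B: about +4, C: about -6, D: about +7. Region D is most positive.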